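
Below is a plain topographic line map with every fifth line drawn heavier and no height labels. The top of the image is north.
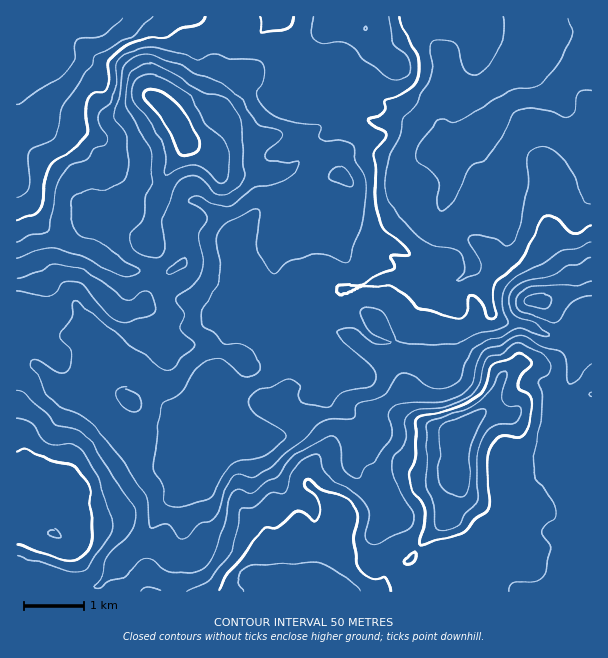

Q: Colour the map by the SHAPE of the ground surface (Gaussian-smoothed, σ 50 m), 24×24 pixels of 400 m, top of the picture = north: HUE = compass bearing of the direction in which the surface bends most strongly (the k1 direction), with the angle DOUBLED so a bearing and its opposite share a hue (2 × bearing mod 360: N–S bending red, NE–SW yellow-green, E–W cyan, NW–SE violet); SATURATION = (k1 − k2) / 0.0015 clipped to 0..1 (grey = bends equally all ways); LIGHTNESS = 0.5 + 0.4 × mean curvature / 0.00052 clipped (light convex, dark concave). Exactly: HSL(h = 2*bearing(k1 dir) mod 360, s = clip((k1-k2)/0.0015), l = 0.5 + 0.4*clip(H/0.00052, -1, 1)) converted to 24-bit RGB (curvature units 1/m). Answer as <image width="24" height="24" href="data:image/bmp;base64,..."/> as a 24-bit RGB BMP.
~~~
<image width="24" height="24" href="data:image/bmp;base64,Qk32BgAAAAAAADYAAAAoAAAAGAAAABgAAAABABgAAAAAAMAGAAATCwAAEwsAAAAAAAAAAAAAa1k/Wz4gbH4YE5A9Tlejus6iVHu0R0i1jkjG8sHNd2jaZGW2ZrG3oti2gDags2BvVoRRYXyrjmOuvbd8e0GKiaxZYYWFf39/fT9vfqK93u7dPIZLCCsZxMJ1WkhaQ1VdRGxJyMxUg3ZIhqdKsJdTplk4LYminnW45pmyJTYUUmsqjYBVejpfqciQWFp/g3t2h6PTmbnG08axhFzAlYnLFoJ2fXO2YGSYUDmOpbNyqHZ0oYJ0c1h10L6OHnBKQ3dtfCt//s3gXNt8J1BIeM2qnWxNX5R9ZXGOeXiFiJmHxb+QUnCWm6a3QlijK1pETJRYUh+do+vEy5mxuESSjlmPyunXrXrZLxI4RikkzuVq4oB0Ns7aRUN8hLirdIKfcWqDhnaWcpaZtc6rcXaoaIeCi1t3bEp7a3lmD25mqOxSyVGt2GCtneWzYqg8bhVDZyuEfqjP1aW+6vbVKjFvV2ySdpFhgWljan17eMCgYni40cWmdF9/iFR9hlhpZWl7f39/QXxccoQnGkk+nsTX+NPYTzxuP2KDZ33OkjaTqKJt+/jQGx86hVxQSJCIlnt7XHWEws6UOmdpxcCTkFGGZzA+pJRWYGV7f39/f39/f359T1ovEzkK2tcs2ZrOXDiELkUnkk2QvNfj+tbRaypyYIIyGa1qfH6gZFWUsrlzWnqXg15GXhs5xnhyf8y0Rmpsf39/f39/ilGVlMXNb7+3NYpLlStBd2zLc5LOcf/WHu/y7IX1/8zvnLXsfnbiMFlmkThSwLqDTBsqdYFBToaurdO0jCZqucZ3RXV0f35+Sok3k69SoHeKbaKXMJRzbT8xm3lMkcFfLkAeEiIR/2sf6vMqgCUTKJ+hcZPXfj4td7NmgaGlUnh2a0EtlGFNzrqaPWxkOXWMvNzOO3mfpKhxf0dAUykxRq1JYMiCllNDlVSdJEKKqfTc/s3s0dX6sqPpFEhte5nEWLljfF5NZC5SoJJJbKt5dbyCjKbcQki+pKxvZz9aqDl+hmbCjrrSZK+gbJtTZaGhfJNtMWVvM9RJ1+lSixIHORYAaRsjh3dawId5ZDOEqySQwvb0jcK/d8W9gIc4OXNTlFhtk4JJO4leg7hEkkSTrZLGmLeiUm56da2HcSprWYEJbAsAxWEAju++TaOtiWbH2KB7JBdT0PvoRDak3ZWmcD8qp6FWQIB+YEyDxKecSEuCcb50IWggWIEopHhPlphQXUgwOcCcVQuVjev109T477X6mHTQjWy8p5LVut30fyQqNRALU2EQ35/Uo9TMXmGeSjhotKt8iXNickM2u7xkbbq2WoiSukl1d43hKNDHQ5MuG143k4ktlG1Gs25pSY1oj0QycCgXazE6c5LJ3e7nPIqfwKJWUDxZSEp7rJaft3+raXeom8SVWoJ0ap2qitXHXDp4sSZsk8y2KzZkrqJrVLpJP7VHZTd/tkF8kbKooZ3BV5ek05NPJ4Jd25i1gixMJ2tIco5sdlyXxJ2KpH18eb51T7GccT1XQT1omK58goRiPzNcsLaEs7x/K3xTMyI/saB8tL2fa5N+blF913ib26owJwwX7NCUOpGONVkhKWRDwo12jXNNxuarIzVGd1FvZ4l2Wop6moVzQkVjl6tvtat7S2h0NUFvZbqgyKytmmCLelR5S118/p2lGzdY2PXWNFTVxcn5mnHwLJOUy/HQzHqKPi5vV213jYF+UICEoWiVdWiReqF6rMmkiECTRomqQIdHeEM7q1dKiEpdXD1A1r19w+/xps67gDeOucgZEmEZNtq21oeTz0mVu2JaMF9gfYN0ZYlsV3J6dXePjrSSq4dxWE2XVmOHi2mNR0Bn3mq/pD+dinxgzPXPeLmRgjdebdvISJLKlVLk0GnWf1Qrj4E8zXVUPEx5WXVxm4BySHFYVoaPmb2MjV+FkWhsXXZ6YWyYfHOxHX2Q71jF1/TrvuLSfEi6rtzkpDBzd1RCbHBJbG05gZJOsWGky0xDaadCRnV6kllqlJhoOHgpWnQYdi1qo5qFZIBoRG5VUYRzVxRpke+75PDbu4WzijuLjykd5ky1br20YzxstIuEjVKKYTJE3sGWy/HqLz6MmkmbjrVwf26pyqvLIXVdUK9qi3OLZJ6lPZ+gHMjXktrC4cahfyxBczQzcrxIa3glyzppZ0yasJZfc0dcW8GimPS0zF+RSh1SXaibwpmbWZWgonOdzaSIEzBLaa5zfE+Hd41aW2pEJD4Wj4Aehl4+jGJRt1pjcZ2kWIlyTT5o0rCoXVu90Ny5c8Rsbihzena2aY2mraOPYY2YW1iE3dm6Cxl2"/>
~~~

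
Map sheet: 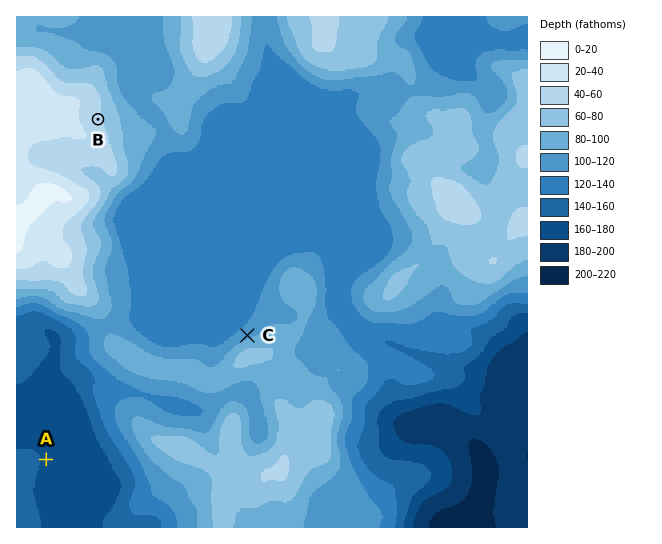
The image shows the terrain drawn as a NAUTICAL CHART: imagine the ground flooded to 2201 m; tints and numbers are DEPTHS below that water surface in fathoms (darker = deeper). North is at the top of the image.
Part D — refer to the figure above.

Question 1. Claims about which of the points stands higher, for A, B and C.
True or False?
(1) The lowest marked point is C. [False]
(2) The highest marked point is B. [True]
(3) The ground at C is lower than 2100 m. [True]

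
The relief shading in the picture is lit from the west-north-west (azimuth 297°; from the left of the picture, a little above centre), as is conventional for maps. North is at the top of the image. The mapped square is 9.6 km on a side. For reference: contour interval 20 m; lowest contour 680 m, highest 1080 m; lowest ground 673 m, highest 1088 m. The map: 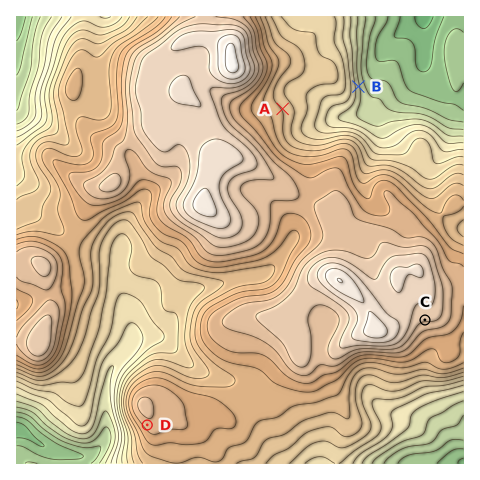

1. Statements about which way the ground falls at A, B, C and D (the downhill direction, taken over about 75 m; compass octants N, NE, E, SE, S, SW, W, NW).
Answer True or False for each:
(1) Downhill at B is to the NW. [False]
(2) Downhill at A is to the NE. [True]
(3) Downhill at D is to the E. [False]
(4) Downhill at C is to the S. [True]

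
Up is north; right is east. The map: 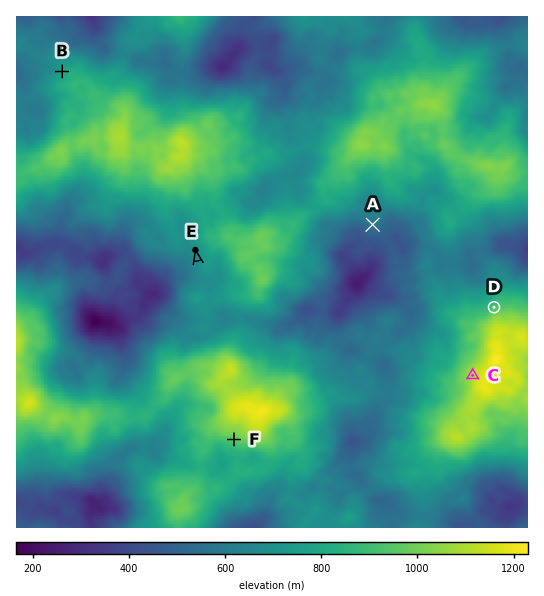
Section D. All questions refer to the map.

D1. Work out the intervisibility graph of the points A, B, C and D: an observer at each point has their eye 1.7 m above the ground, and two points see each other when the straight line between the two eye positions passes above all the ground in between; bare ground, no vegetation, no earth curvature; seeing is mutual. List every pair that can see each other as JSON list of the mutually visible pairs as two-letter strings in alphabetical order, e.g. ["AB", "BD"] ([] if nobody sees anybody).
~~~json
["AC", "AD"]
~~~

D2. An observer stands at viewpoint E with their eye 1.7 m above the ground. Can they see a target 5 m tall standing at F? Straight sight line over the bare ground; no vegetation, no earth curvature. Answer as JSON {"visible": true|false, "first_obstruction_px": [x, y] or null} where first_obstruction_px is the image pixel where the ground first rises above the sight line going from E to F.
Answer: {"visible": false, "first_obstruction_px": [215, 347]}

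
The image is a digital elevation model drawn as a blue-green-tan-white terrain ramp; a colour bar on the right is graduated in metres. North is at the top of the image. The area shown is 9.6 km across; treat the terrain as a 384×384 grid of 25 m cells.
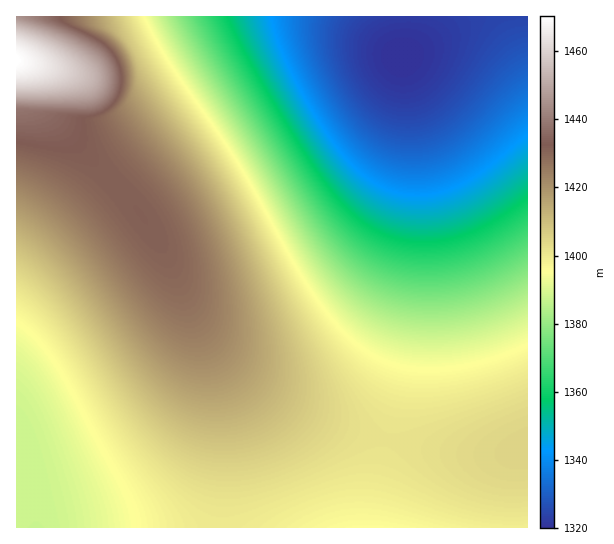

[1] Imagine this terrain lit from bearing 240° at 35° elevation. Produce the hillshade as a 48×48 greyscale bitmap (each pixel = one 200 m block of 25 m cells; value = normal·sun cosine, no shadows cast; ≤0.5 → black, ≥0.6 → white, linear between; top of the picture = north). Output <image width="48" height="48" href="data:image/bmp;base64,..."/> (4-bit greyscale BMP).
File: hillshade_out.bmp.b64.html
<image width="48" height="48" href="data:image/bmp;base64,Qk32BAAAAAAAAHYAAAAoAAAAMAAAADAAAAABAAQAAAAAAIAEAAATCwAAEwsAABAAAAAAAAAAAAAAABEREQAiIiIAMzMzAERERABVVVUAZmZmAHd3dwCIiIgAmZmZAKqqqgC7u7sAzMzMAN3d3QDu7u4A////ALu7u8zMzMzLu7u7u7u7u7u7vMzMzMzMu7u7vMzMzMzMu7u7u7u7u7u7vMzMzMzMu7u7vMzMzMzMy7u7u7u7u7u7vMzMzMy7u7u7vMzMzMzMzLu7u7u7u7u7u7zMzLu7u7u7zMzMzMzMzMu7u7u7u7u7u7u7u7u7u7u7zMzMzMzMzMu7u7u7u7u7u7u7u7u7u7u8zMzMzMzMzMy7u7u7u7u7u7u7u7u7u7u8zMzMzMzMzMy7u7u7u7u7u7u7u7u7u7vMzMzMzMzMzMy7u7u7u7u7u7u7u7u7u7vMzMzMzMzMzMu7u7u7u7u7u7u7u7u7u7vMzMzd3czMzMu7u7u7u7u7u7u7u7u7u7zMzM3d3dzMzMu7u7u6qqq7u7u7u7u7u8zMzN3d3dzMzLu7u7qqqqqqq7u7u7u7u8zMzd3d3dzMzLu7u6qqqqqqqqu7u7u7u8zM3d3d3dzMzLu7qqqqqqqqqqqru7u7u8zM3d3d3dzMy7u6qqqqqqqqqqqqq7u7u8zN3d3d3dzMy7u6qqqqmaqqqqqqqru7u8zN3d3d3dzMu7uqqqmZmZmqqqqqqru7u8zd3d3d3dzMu7qqqZmZmZmZqqqqqru7u8zd3d3d3czMu6qqmZmZmZmZmqqqqqu7u8zd3d3d3czLu6qpmZmZmZmZmqqqqqu7u83d3d3d3MzLuqqZmZmYiZmZmaqqqqu7u83d3d3d3My7uqqZmYiIiImZmaqqqru7u93d3d3dzMy7qqmZmIiIiImZmaqqqru7u93d3d3dzMu7qpmZiIiIiIiZmaqqqru7u93d3d3czMu6qpmYiIiIiIiZmaqqqru7u93d3d3MzLu6qZmIiIiIiIiZmaqqqru7u93d3dzMzLuqqZmIiIiIiIiZmaqqq7u7u93d3czMy7uqmZiIiHd3iIiZmaqqq7u7u93dzMzMu7qqmYiId3d3iIiZmaqqu7u7u8zMzMzLu6qpmYiHd3d3eIiZmaqqu7u7u8zMzMy7u6qZmIiHd3d3eIiZmqqqu7u7u8zMzMu7uqqZiIh3d3d3eIiZmqqru7u7u8zMzLu7qqmZiId3d3d3iIiZmqqru7u7u8zMy7u6qpmYiId3d3d3iIiZqqq7u7u7u8zMu7uqqpmYiHd3d3d3iImZqqq7u7u7u8y7u7qqqZmIiHd3d3d4iImZqqu7u7u7u8u7u7qqmZiIh3d3d3d4iImaqqu7u7u7u8zMzMuqmZiIh3d3d3eIiJmaqru7u7u7u93d3dupiYiId3d3d3iIiJmaqru7u7u7u+7t3cuXeIiId3d3d4iIiZmqq7u7u7u7u93My7qGV4iHd3d3eIiImZmqq7u7u7u7u8u7qph1RoiHd3d3iIiJmZqqu7u7u7u7u6qpmYdUNoh3d3eIiIiZmaqqu7u7u7u7u5mIh3ZDNoh3d3iIiImZmqqru7u7u7u7u4h3ZlUzV4d3eIiIiJmZqqq7u7u7u7u7u3ZmVVVWeId4iIiIiZmaqqq7u7u7u7u7u2ZmZmZ4iHeIiIiImZmqqqu7u7u7u7u7uw=="/>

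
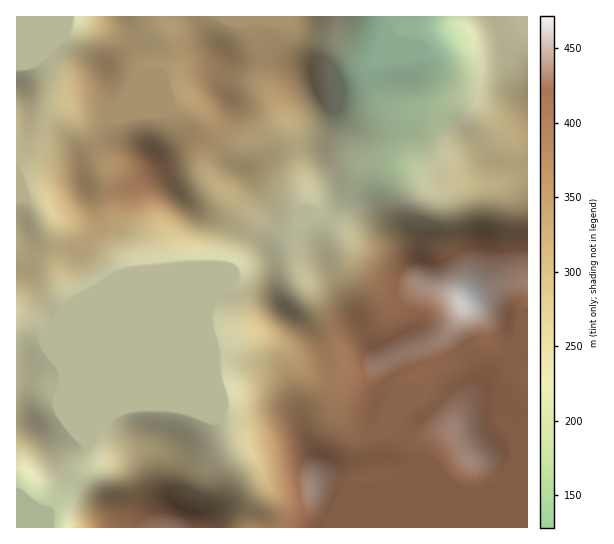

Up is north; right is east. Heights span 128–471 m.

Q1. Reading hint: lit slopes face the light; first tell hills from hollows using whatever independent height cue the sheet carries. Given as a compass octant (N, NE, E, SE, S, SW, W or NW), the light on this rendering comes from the SW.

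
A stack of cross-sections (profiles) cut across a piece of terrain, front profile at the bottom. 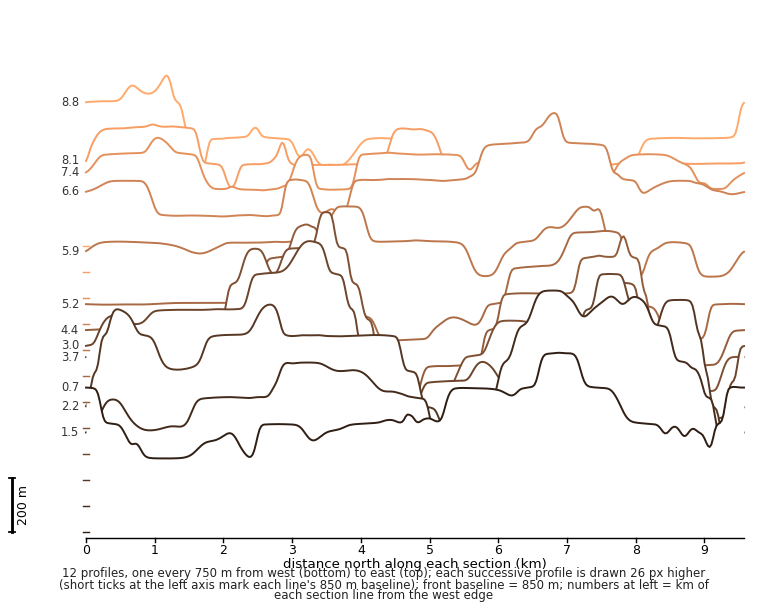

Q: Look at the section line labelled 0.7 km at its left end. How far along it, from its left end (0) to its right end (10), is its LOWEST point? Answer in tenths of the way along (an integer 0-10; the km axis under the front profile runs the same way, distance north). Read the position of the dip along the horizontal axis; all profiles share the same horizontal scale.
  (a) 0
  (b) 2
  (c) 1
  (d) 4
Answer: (c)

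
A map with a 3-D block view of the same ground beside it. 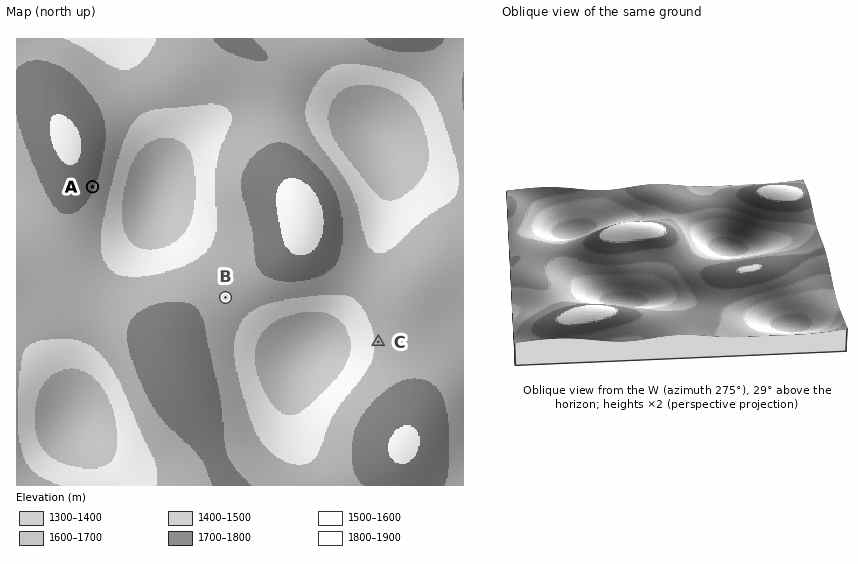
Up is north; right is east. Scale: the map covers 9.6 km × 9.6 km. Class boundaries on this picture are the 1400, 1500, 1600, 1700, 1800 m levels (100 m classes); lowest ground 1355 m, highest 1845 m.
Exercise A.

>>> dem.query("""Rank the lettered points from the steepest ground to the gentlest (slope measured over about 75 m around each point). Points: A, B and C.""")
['A', 'C', 'B']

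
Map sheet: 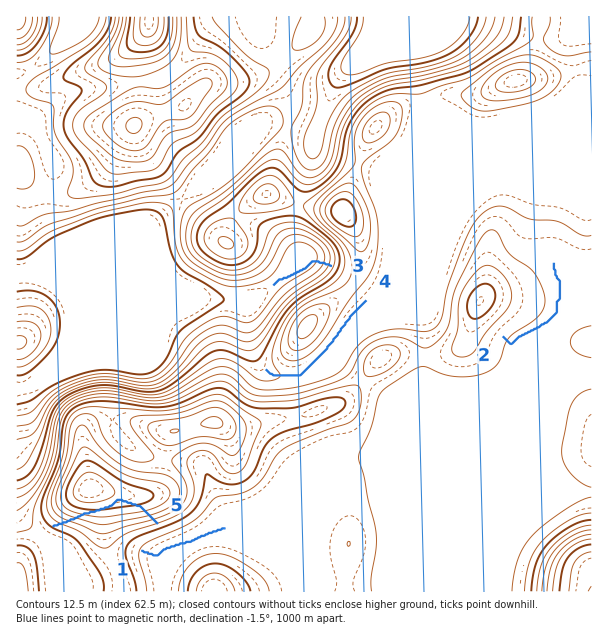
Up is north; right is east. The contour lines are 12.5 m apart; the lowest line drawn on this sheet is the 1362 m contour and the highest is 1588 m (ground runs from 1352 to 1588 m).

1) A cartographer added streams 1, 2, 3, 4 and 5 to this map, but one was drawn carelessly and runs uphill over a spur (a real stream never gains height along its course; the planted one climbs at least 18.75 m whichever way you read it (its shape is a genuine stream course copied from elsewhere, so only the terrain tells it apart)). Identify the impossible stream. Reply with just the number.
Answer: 5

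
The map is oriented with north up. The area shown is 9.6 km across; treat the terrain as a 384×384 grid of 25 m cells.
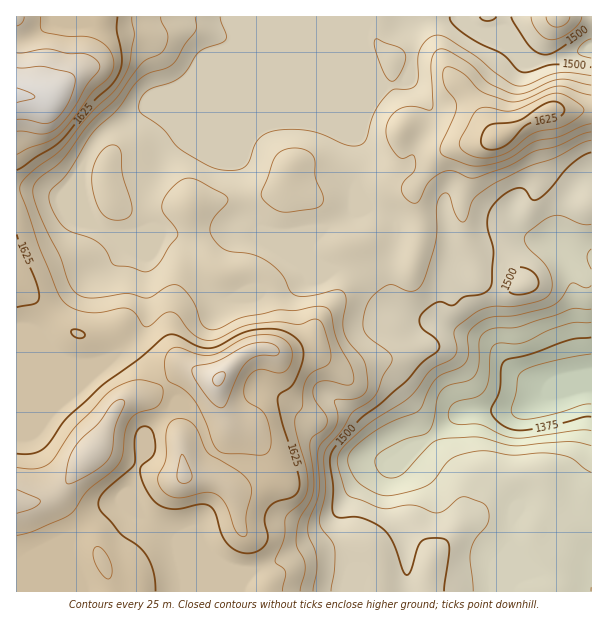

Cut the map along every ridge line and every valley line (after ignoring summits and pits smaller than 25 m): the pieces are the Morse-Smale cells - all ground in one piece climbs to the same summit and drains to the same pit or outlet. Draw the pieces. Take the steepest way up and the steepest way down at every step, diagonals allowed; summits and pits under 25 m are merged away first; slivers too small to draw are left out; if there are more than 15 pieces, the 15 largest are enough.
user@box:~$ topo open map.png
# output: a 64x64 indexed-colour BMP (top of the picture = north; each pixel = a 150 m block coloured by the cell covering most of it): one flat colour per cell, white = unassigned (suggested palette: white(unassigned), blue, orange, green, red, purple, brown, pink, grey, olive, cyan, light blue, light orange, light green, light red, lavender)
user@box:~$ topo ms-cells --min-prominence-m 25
<image width="64" height="64" href="data:image/bmp;base64,Qk12CAAAAAAAAHYAAAAoAAAAQAAAAEAAAAABAAQAAAAAAAAIAAATCwAAEwsAABAAAAAAAAAA////ALR3HwAOf/8ALKAsACgn1gC9Z5QAS1aMAMJ34wB/f38AIr28AM++FwDox64AeLv/AIrfmACWmP8A1bDFAJmZmZmZmZmZmZmZmZIiIiIiIiIiIiIiIiIiIiIiIiIimZmZmZmZmZmZmZmZkiIiIiIiIiIiIiIiIiIiIiIiIiKZmZmZmZmZmZmZmZmIgiIiIiIiIiIiIiIiIiIiIiIiInmZmZmZmZmZmZmZiIiIgiIiIiIiIiIiIiIiIiIiIiIid3eZmZmZmZmZmZiIiIiIgiIiIiIiIiIiIiIiIiIiIiJ3d3mZmZmZmZmYiIiIiIiIgiIiIiIiIiIiIiIiIiIiInd3d5mZmZmZmIiIiIiIiIiIgiIiIiIiIiIiIiIiIiIid3d3d5mZmZiIiIiIiIiIiIiCIiIiIiIiIiIiIiIiIiJ3d3d3eZmZiIiIiIiIiIgREREiIiIiIiIiIiIiIiIiInd3d3d3mZiIiIiIiIiIgRERESIiIiIiIiIiIiIiIiIid3d3d3d3eIiIiIiIiIiBEREREiIiIiIiIiIiIiIiIiJ3d3d3d3d4iIiIiIiIiBERERERIiIiIiIiIiIiIiIiInd3d3d3d3iIiIiIiIiBERERERESIiIiIiIiIiIiIiIid3d3d3d3eIiIiIiIiBEREREREREiIiIiIiIiIiIiIiJ3d3d3d3d3iIiIiIiBERERERERERESIiIiIiIiIiIiInd3d3d3d3eIiIiIEREREREREREREREiIiIiIiIiIiIid3d3d3d3d4iIiIERERERERERERERERIiIiIiIiIiIiJ3d3d3d3d3iIiIgRERERERERERERERERIiIiIiIiIiInd3d3d3d3d4iIiBERERERERERERERERESIiIiIiIiIid3d3d3d3d3eIiBEREREREREREREREREREiIiIiIiIiJ3d3d3d3d3d3iBEREREREREREREREREREREREREiIiInd3d3d3d3d3dxERERERERERERERERERERERERERIiIid3d3d3d3d3dxERERERERERERERERERERERERERESIiJ3d3d3d3d3dxEREREREREREREREREREREREREREiIiInd3d3d3d3dxERERERERERERERERERERERERERIiIiIid3d3ERd3d3EREREREREREREREREREREREREREiIiIiIRERERERd3EREREREREREREREREREREREREREiIiIiIhEREREREXERERERERERERERERERERERERERFSIiIiIiERERERERERERERERERERERERERERERERERVVIiIiIiIRERERERERERERERERERERERERERERERFVVVUiIiIiIhEREREREREREREREREREREREREREREVVVVVUiIiIiIiERERERERERERERERERERERERERERFVVVVVVSIiIiIiIRERERERERERERERERERERERERERRVVVVVVVIiIiIiIhEREREREREREREUREQRERERERERRFVVVVVVVSIiIiIiERERERERERERERRERERBERERERREVVVVVVVVIiIiIiIRERERERERERERRERERERBERERRERVVVVVVVUiIiIiIhERERERERERERFERERERERERERERFVVVVVVVSIiIiIiEREREREREREREUREREREREREREREVVVVVVVVUiIiIiIRERERERERERERRERERERERERERERVVVVVVVVVIiIiIhEREREREREREURERERERERERDM0RFVVVVVVVVVVVSIiERERERRERERERERERERERERDMzNEVVVVVVVVVVVVIiIRERERREREREREREREREREREMzM0RVVVVVVVVVVVVSIhERERFERDMzREREREREREREMzMzVVVVVVVVVVVVVVIiERERFERDMzMzMzM0REREREMzMzZlVVVVVVVVVVVVUiIRFEQURDMzMzMzMzMzMzREMzMzZmZVVVVVVVVVVVVVIkRERBREMzMzMzMzMzMzM0MzMzNmZmZlVVVVVVVVVVVSREREREQzMzMzMzMzMzMzMzMzM2ZmZmZVVVVVVVVVVVVERERERDMzMzMzMzMzMzMzMzMzZmZmZlVVVVVVVVVVVURERERDMzMzMzMzMzMzMzMzMzNmZmZmZVVVVVVVVVVVREREQzMzMzMzMzMzMzMzMzMzM2ZmZmZmZVVVVVVVVVVEREQzMzMzMzMzMzMzMzMzMzMzZmZmZmZmZmVVVVVVVUREQzMzMzMzMzMzMzMzMzMzMzNmZmZmZmZmZmVVVVVVREQzMzMzMzMzMzMzMzMzMzMzMzZmZmZmZmZmZmVVVVVERDMzMzMzMzMzMzMzMzMzMzMzNmZmZmZmZmZmZmVVVURDMzMzMzMzMzMzMzMzMzMzMzM2ZmZmZmZmZmZmZmZmREQzMzMzMzMzMzMzMzMzMzMzMzZmZmZmZmZmZmZmZmZEREMzMzMzMzMzMzMzMzMzMzMzNmM2ZmZmZmZmZmZmZkRERDMzMzMzMzMzMzMzMzMzMzM2MzNmZmZmZmZmZmZmREREQzMzMzMzMzMzMzMzMzMzMzMzM2ZmZmZmZmZmZmZEREREMzMzMzMzMzMzMzMzMzMzMzMzZmZmZmZmaqqmZkREREQzMzMzMzMzMzMzMzMzMzMzMzNmZmZmZmaqqqqqRERERDMzMzMzMzMzMzMzMzMzMzMzM2ZmZmZqqqqqqqpEREREQzMzMzMzMzMzMzMzMzMzMzMzZmZmaqqqqqqqqkRERERDMzMzMzMzMzMzMzMzMzMzMzM2Zmaqqqqqqqqq"/>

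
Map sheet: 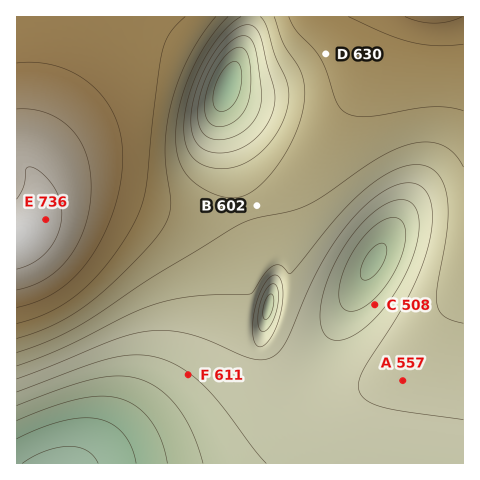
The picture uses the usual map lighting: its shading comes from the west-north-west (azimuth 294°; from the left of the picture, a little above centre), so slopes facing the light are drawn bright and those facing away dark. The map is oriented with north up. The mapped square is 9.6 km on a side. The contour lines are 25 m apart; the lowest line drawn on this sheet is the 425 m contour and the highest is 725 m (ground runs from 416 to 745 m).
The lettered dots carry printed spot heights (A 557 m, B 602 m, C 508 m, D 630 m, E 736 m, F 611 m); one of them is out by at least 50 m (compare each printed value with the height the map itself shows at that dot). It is F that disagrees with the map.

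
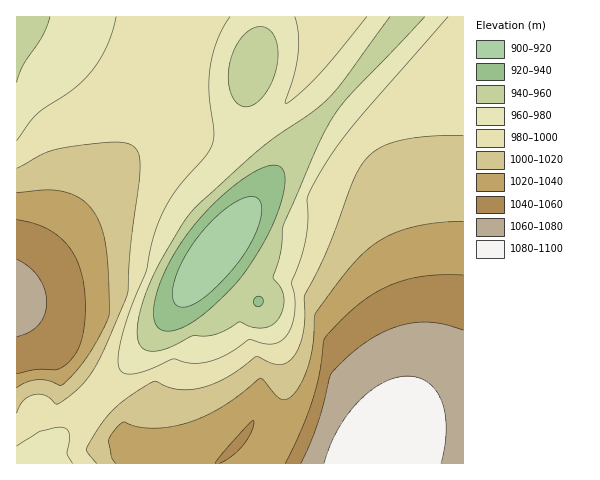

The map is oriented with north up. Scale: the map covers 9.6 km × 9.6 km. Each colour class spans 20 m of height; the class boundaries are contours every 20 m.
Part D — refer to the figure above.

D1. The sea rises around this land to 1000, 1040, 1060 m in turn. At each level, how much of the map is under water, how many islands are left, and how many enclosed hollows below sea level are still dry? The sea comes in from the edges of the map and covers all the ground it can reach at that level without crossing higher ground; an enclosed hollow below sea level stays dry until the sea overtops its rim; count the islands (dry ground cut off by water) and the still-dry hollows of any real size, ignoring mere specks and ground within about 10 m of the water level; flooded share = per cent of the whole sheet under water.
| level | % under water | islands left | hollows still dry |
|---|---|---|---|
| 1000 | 55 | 0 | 0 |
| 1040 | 82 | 0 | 0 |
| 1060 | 90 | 0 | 0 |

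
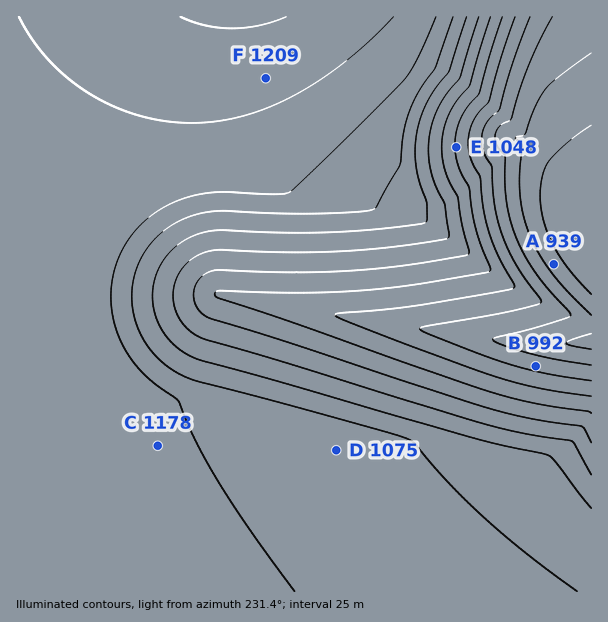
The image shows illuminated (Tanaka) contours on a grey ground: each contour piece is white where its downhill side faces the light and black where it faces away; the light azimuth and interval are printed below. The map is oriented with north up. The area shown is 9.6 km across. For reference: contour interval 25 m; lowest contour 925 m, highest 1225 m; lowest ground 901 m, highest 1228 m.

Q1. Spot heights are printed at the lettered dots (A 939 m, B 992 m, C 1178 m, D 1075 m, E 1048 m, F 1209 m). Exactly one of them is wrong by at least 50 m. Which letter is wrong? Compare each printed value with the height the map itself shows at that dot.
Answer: D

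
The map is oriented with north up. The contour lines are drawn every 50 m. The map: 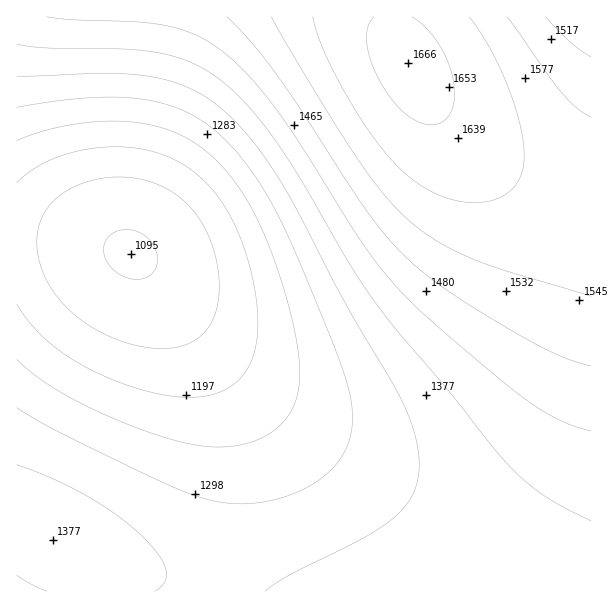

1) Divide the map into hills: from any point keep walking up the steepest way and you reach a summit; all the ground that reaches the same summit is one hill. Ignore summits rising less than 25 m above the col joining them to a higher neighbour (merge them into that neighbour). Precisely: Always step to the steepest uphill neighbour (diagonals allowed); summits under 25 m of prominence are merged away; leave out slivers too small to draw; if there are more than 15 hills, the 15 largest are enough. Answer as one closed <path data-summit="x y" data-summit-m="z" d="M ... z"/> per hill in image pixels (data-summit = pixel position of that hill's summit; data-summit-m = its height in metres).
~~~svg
<path data-summit="408 63" data-summit-m="1666" d="M591 16l-575 1 0 222 67 3 28 5 20 6 11 11 22 30 32 51 14 27 12 32 6 25 2 29-2 60-15 74 379-1z"/><path data-summit="53 540" data-summit-m="1377" d="M45 240l-29 0 0 351 196 1 16-74 2-60-4-36-16-50-14-27-26-42-22-31-17-19-27-7z"/>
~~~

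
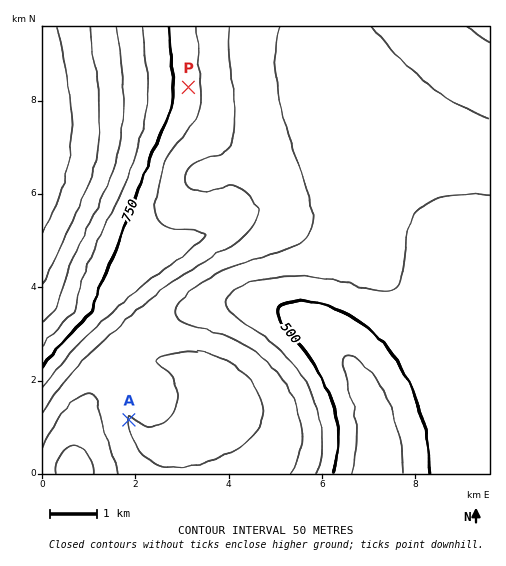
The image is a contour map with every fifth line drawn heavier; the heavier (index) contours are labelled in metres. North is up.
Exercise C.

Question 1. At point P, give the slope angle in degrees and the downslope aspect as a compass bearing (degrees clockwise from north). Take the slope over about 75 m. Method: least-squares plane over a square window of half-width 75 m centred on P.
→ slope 5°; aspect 89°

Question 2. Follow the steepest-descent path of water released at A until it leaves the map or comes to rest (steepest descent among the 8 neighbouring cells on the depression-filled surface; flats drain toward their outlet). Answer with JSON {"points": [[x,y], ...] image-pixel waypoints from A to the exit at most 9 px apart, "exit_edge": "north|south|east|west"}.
{"points": [[129, 420], [120, 420], [110, 420], [101, 420], [92, 422], [82, 431], [78, 441], [78, 450], [78, 459], [76, 469], [74, 473]], "exit_edge": "south"}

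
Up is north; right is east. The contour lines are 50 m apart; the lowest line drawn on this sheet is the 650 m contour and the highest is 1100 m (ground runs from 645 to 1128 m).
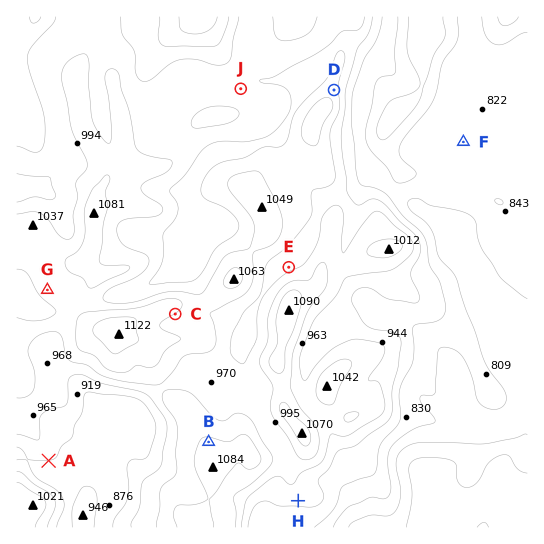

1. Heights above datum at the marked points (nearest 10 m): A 900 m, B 1060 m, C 1050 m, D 970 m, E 950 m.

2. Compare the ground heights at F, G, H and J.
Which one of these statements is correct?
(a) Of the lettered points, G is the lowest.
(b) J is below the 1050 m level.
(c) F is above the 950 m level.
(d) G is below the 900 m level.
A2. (b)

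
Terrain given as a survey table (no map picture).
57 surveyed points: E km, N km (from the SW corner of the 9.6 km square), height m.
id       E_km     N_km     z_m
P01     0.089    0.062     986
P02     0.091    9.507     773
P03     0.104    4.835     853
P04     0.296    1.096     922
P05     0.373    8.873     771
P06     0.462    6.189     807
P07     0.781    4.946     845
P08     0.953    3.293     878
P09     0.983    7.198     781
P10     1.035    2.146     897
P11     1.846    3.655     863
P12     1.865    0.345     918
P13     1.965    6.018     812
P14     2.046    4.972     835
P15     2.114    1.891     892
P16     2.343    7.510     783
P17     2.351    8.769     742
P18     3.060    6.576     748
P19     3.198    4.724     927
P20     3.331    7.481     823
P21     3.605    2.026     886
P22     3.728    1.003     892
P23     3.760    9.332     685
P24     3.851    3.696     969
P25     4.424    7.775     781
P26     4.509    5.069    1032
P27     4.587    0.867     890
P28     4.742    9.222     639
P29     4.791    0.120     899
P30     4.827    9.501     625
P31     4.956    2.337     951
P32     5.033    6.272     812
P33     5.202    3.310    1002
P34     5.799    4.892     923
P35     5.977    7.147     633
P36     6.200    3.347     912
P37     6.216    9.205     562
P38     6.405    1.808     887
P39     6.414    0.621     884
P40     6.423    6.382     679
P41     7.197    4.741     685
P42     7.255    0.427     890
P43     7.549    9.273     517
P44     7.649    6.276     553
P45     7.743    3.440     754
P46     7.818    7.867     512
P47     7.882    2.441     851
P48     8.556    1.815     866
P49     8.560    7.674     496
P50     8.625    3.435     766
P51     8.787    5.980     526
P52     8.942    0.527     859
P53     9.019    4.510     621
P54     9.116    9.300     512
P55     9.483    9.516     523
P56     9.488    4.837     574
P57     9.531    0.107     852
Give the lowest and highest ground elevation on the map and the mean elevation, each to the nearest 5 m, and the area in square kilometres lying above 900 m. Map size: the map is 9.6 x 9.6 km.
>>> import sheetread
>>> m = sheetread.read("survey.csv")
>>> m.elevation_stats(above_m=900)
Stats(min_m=490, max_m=1040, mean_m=785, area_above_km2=18.5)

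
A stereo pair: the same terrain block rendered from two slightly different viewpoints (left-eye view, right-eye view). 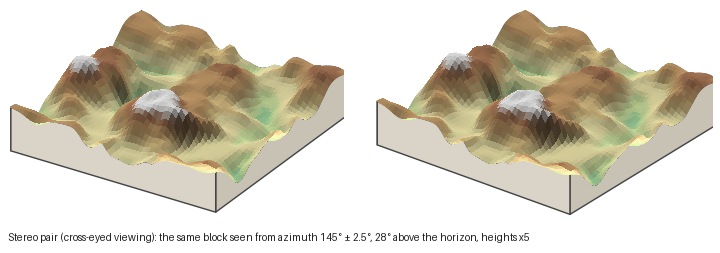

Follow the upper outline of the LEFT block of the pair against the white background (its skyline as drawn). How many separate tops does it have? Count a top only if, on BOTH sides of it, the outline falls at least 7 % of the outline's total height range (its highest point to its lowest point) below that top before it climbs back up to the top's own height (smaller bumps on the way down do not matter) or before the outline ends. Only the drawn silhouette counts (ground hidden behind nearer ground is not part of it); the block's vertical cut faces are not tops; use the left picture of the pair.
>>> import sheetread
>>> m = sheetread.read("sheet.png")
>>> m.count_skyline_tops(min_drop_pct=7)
2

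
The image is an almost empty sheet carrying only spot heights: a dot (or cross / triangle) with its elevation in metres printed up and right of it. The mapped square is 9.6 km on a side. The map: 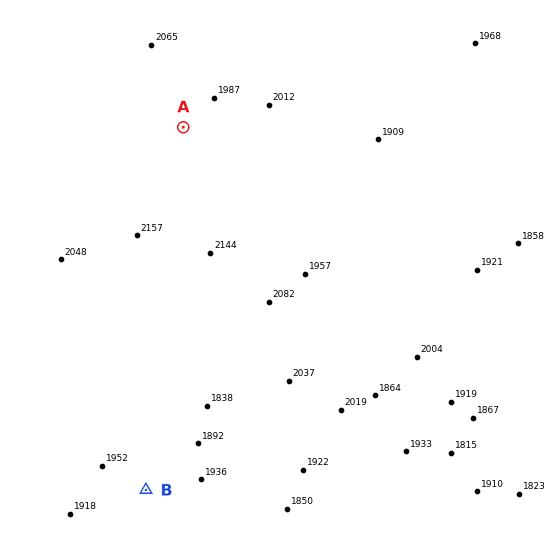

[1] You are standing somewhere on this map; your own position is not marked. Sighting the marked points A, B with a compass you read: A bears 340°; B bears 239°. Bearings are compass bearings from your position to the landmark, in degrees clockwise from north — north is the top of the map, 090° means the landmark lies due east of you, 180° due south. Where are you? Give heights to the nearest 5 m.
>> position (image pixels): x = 285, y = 407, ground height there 1980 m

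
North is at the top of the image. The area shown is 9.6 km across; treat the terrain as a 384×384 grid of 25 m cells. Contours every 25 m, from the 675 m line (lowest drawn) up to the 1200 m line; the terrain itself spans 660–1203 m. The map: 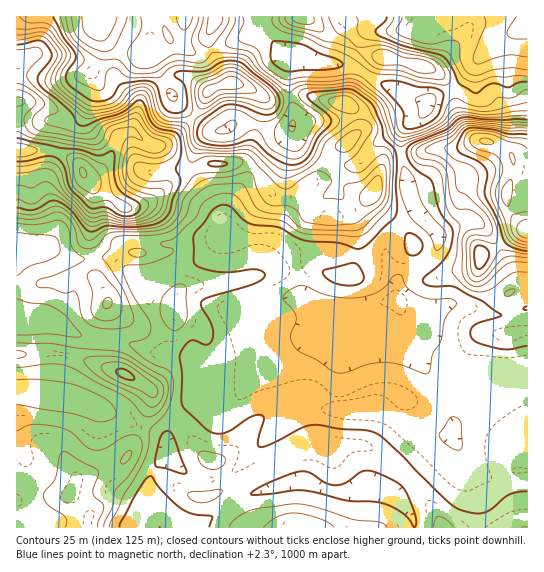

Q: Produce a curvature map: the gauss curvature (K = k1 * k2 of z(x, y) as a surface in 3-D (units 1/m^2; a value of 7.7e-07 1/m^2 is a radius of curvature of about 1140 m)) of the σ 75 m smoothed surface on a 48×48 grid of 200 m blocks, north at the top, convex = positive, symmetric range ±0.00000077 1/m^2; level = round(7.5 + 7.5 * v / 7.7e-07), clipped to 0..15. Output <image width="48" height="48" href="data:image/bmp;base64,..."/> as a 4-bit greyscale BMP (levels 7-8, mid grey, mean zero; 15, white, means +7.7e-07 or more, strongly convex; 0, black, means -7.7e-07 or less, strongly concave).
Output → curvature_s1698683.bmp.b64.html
<image width="48" height="48" href="data:image/bmp;base64,Qk32BAAAAAAAAHYAAAAoAAAAMAAAADAAAAABAAQAAAAAAIAEAAATCwAAEwsAABAAAAAAAAAAAAAAABEREQAiIiIAMzMzAERERABVVVUAZmZmAHd3dwCIiIgAmZmZAKqqqgC7u7sAzMzMAN3d3QDu7u4A////AIeIh3SKiHh4iHeIh3iIiHd4h3iIh3d4iHd3d4iHd3d3d3d4h3iIh3iHd3h3iIiHd4d4h3iHiIh3iId3d4d3d4iHd4d3iIiHd3d4iHd2eId3iIh4iId3d3iIiId3iIeHeHeIeId3d3d3iHd3eIiId3eIh3d4iId3d3iIeId4h3eIeId3eIiIiIiId3d3iId3iHiHd3d3mHiHiIh3eId3eId3eId3iIiId3eHh4iImXiHd4d3iIeIiHeIh3eIiIeIh3iIh4iHh3iHd4h3iIiIiHeId4iIiHeId3iId3iIdWh3eIiHeId3eIh3d3iHiHeId3d3d3iId2dnd3d4iHd3eIh3d3h3iHd3iHiId4iIh3hnh4d3iHd4eHd4iIiHeHd3eHiHiIiIh61niIiId3d4h3d3eIh3eId4d3iIiHd4hopnh3eId3iIh3eIiIh3iIiIh3eIiHeM2HZXh3d4h4d4eIiIiId3h3iHd4d3d3d5iIh3h3d3iId3eIh3d4h3d3iHeJd3d3d2Z4h3h3d3d3d3eIh3d4h3d3d3eId4eHd3d3d3h3d3d3d3eIh3d3h4d4iIh4h3h3d3d3d4d4d3d3d3eHh3iHd3d4iIh4iIh3iHd3eId3eId4iIiIh4h3d3d4d3d4eId3mod3eYiIiId3iHeIh3eId4iIh3eHeHd4iqeIeYiIiHd3eHd3d3eId3iHZ4iHiHiId4iIeHd3d4h3iIeIiIeHiIh2VXh3iHd4mHiIh3d3d4iId3iIiId3eIZJt4iHeId3d3eHd3eIiHiId4h4d3d3d3dZ+ImHeIhlV3eoeIeIiHeHiHeId4d4h3d5+DdoiId4Z4h3h3iIiHd4h3eIdnh4mIh54QKod4lzS7hmZXiIh3eIdneIdnh3h5pVdzz4Z4uSVmlmZnd4h3eIeZeXmHh2h3hFvHfXh5yZku/Hl2d4iHeHZ3eXdnZXh3h4qWNnuGd5onyHp5iIiHiYaHd4eLdHd3iGZqaHhjSolUd3ZniIh3iXaIeHeOx6eHiGZ8iHd2bLiGqpd2Z4d3eHZ5h3Z6mdh5eIh3eHeai9d3y4ZXRZmFV3Z3d3iYl4Z6ZpiGZ4hkG8VWunZUF8qpd3inRmd3pAqHd4d2h9lTOHZUV7+1BIh3eIm5eJl1cQ/IVHp0l2eHeIh4VknZn9ukN4mXiZqFFieIE//1WSmoaHWsmkdyHLiWRXmIhmese/ypefqWaDiYdhR3eXzEA4m4VFiZpjNYd4m8YDmHd6lmd5qrZnzcFIu4fKR3euqKZXeqMHyXdst3iJq6bpi6f6R1f3BJWf6HaIa6JoiHh1VWuoiEGTB3Lnb4eWR4eHZXiYaGBGaYeEZGu5iHWGGXFnv5iZp3iXMjeHmblpl3d4eJdVV4i6h4jHaFe5iIiJd51S37eKl3eIjNgkZ0aZhHmBRlR4iIeIZI+EiENoiHeHnpiJmWeIh3WEeId3eId3dVaJinZ3iHeId1i5iIiHiHaZd4h1aGZneFSqiHd3d3iGkyeIeIeHh5p+tlU0z9h3h5p3d3h4h3iA=="/>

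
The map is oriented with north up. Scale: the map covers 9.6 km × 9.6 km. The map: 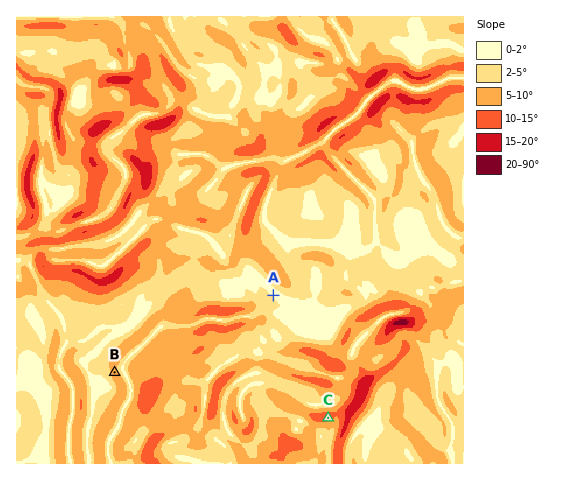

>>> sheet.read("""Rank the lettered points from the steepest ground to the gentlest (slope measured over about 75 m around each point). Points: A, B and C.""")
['C', 'B', 'A']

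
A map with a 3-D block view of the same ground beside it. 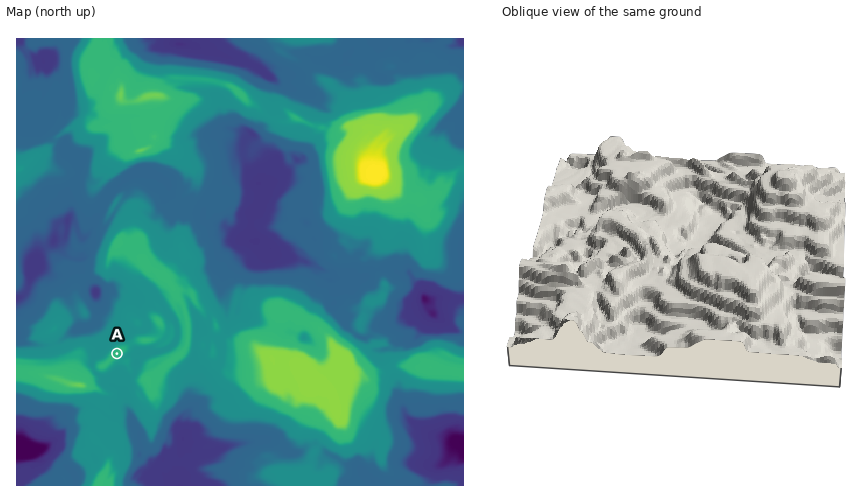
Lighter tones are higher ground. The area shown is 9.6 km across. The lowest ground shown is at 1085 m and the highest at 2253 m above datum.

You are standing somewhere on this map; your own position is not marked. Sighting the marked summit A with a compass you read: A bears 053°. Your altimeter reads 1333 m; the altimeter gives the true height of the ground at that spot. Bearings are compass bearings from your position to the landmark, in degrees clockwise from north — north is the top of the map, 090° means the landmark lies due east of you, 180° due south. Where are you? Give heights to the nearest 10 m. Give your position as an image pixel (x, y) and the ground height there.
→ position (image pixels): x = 31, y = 419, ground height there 1330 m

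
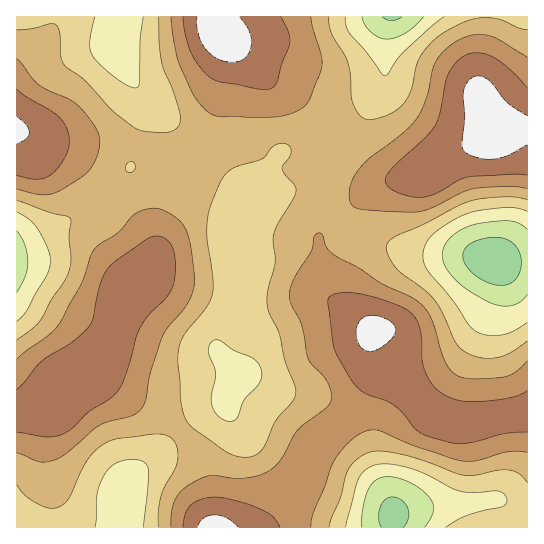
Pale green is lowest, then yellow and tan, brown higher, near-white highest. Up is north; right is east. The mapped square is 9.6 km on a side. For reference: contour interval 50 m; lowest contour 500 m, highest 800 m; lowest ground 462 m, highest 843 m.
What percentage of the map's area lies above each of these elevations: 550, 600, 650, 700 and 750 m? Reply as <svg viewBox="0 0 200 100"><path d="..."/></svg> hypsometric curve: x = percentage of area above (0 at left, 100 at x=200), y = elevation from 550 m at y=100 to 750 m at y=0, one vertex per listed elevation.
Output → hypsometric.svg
<svg viewBox="0 0 200 100"><path d="M192 100l-16-25-40-25-56-25-41-25"/></svg>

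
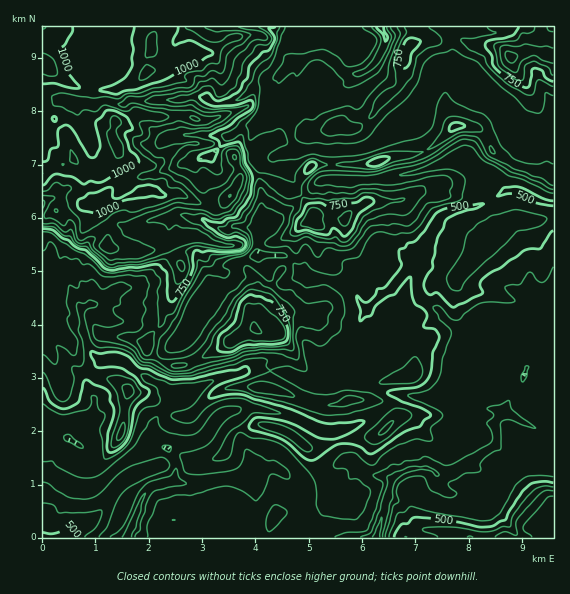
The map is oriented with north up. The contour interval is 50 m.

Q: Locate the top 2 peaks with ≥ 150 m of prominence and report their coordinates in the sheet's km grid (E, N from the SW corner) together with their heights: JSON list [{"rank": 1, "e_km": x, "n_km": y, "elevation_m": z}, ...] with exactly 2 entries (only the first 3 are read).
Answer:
[{"rank": 1, "e_km": 8.79, "n_km": 9.01, "elevation_m": 916}, {"rank": 2, "e_km": 3.99, "n_km": 3.94, "elevation_m": 855}]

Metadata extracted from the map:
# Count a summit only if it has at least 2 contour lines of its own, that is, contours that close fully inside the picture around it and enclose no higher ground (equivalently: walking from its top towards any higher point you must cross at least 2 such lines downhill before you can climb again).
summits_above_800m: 2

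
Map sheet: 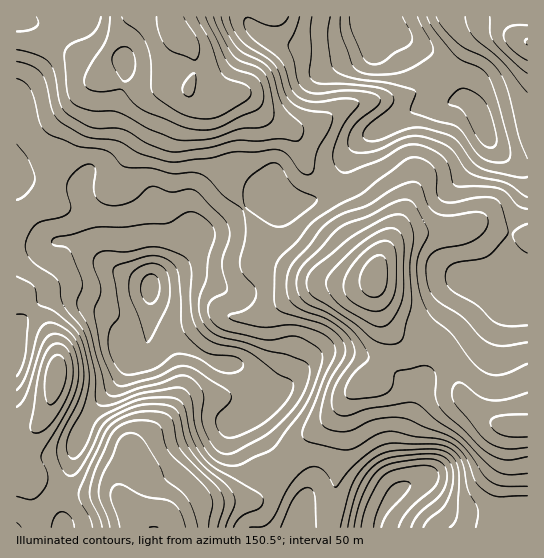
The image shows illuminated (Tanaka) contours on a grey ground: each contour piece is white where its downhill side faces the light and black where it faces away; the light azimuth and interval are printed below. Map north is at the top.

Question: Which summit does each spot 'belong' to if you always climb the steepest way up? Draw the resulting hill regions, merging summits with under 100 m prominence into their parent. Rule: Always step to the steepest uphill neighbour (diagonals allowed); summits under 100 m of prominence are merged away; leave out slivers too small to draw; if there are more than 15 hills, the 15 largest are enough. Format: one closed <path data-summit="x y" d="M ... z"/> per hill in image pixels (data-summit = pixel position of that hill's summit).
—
<path data-summit="150 287" d="M171 16l-155 1 0 510 159 1-4-13 20-10 8-2 44-2 16-4 28-30 16-25 22-18 32-36 15-9 11-21 4-15-8-38 6 17 13 14 11 5 21 4 17 13 8 13 8 26 14 14 21 13 29 3 1-190-22-4-25-9-28 8-42 1-12 4-11 10-11 21-4-11-18-24-12-32-16-18-19-14-9-28-9-12-23-12-22-22-14 0-16 8-8 0-12-6-6-6 6-18 0-16-6-12-12-11z"/><path data-summit="370 17" d="M511 16l-338 0-1 3 5 15 12 11 6 12 0 16-6 18 6 6 12 6 8 0 16-8 14 0 22 22 23 12 9 12 9 28 19 14 16 18 12 32 18 24 4 11 11-21 11-10 12-4 42-1 28-8 30 11 17 0 0-193-12-8z"/><path data-summit="395 494" d="M381 309l6 34-4 15-11 21-15 9-12 11-6 11-36 32-16 25-28 30-16 4-44 2-8 2-20 10 6 13 351-1 0-100-30-3-21-13-14-14-8-26-8-13-17-13-21-4-11-5-13-14z"/>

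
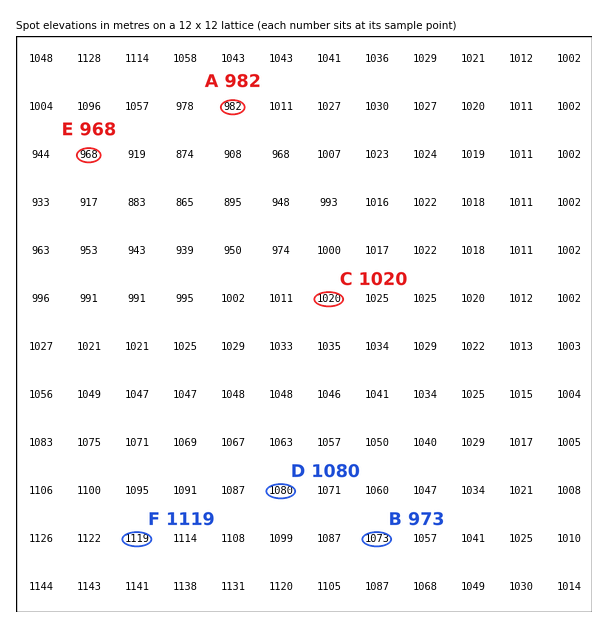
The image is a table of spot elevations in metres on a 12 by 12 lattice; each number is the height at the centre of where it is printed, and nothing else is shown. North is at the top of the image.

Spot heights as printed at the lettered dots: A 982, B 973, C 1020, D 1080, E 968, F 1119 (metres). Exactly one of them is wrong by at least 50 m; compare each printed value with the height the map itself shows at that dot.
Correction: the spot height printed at B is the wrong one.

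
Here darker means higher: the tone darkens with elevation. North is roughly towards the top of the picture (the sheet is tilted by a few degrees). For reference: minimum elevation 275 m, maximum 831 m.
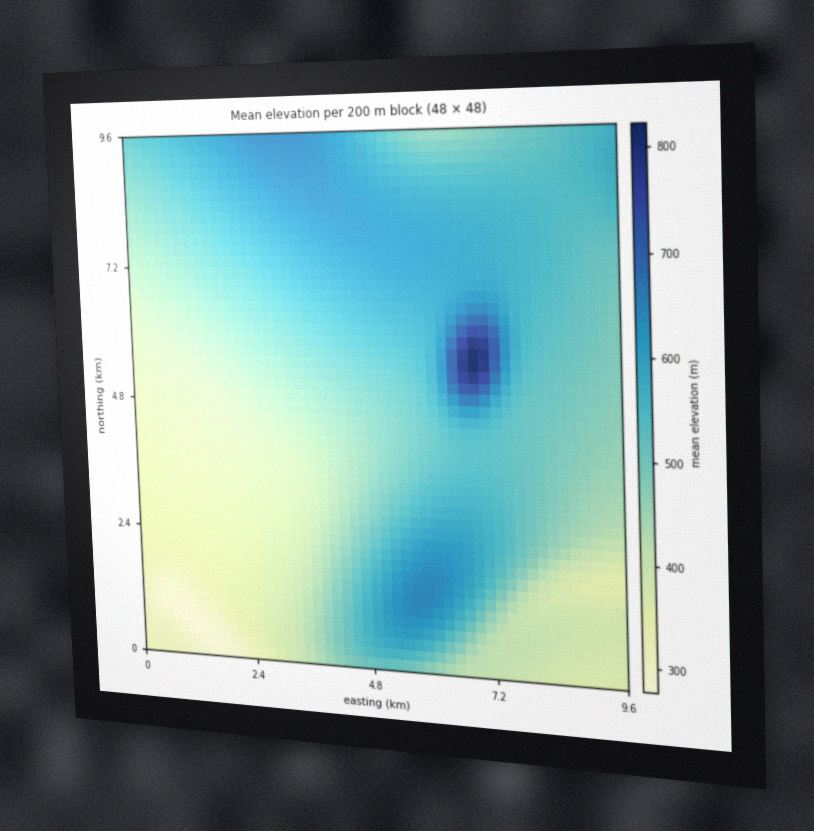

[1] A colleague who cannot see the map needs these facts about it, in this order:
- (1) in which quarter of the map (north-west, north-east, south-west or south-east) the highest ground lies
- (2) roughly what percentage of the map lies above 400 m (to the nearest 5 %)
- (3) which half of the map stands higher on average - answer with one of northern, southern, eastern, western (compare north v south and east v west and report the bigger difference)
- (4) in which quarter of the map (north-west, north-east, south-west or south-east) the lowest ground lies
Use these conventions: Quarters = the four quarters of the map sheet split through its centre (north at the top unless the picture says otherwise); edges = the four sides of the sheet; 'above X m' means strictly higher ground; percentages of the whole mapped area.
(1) The highest ground is in the north-east quarter.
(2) About 80 % of the map lies above 400 m.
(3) Taken as a whole, the northern half is higher than the southern.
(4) The lowest point lies in the south-west quarter of the map.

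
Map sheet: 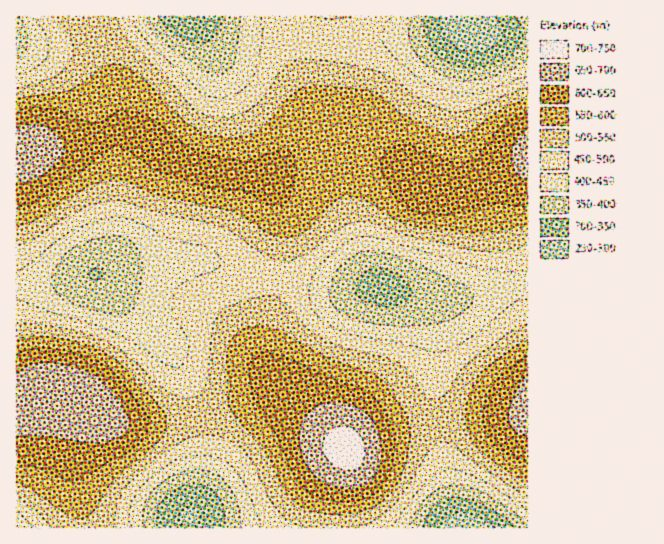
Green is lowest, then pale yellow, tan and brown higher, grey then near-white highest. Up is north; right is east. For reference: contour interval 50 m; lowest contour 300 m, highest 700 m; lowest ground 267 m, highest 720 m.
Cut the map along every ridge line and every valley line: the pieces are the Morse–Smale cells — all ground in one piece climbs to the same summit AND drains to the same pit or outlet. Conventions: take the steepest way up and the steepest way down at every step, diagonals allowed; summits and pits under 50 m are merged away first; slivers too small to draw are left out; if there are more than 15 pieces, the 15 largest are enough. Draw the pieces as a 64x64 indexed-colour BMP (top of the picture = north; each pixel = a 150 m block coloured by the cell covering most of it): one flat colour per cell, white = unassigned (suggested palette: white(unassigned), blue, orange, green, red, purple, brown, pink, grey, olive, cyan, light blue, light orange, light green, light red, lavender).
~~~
<image width="64" height="64" href="data:image/bmp;base64,Qk12CAAAAAAAAHYAAAAoAAAAQAAAAEAAAAABAAQAAAAAAAAIAAATCwAAEwsAABAAAAAAAAAA////ALR3HwAOf/8ALKAsACgn1gC9Z5QAS1aMAMJ34wB/f38AIr28AM++FwDox64AeLv/AIrfmACWmP8A1bDFAAAAAAAJmZmZmZmZd3d3d3d3d3d33d3d3d3d3d7u7u7uAAAAAJmZmZmZmZl3d3d3d3d3d3fd3d3d3d3d3u7u7u4AAAAAmZmZmZmZmXd3d3d3d3d3d93d3d3d3d3e7u7u7gAAAACZmZmZmZmZl3d3d3d3d3d33d3d3d3d3e7u7u7uAAAAAJmZmZmZmZmXd3d3d3d3d3fd3d3d3d3d7u7u7u4AAAAJmZmZmZmZmZd3d3d3d3d3d93d3d3d3d3u7u7u7gAAAAmZmZmZmZmZl3d3d3d3d3d3fd3d3d3d3e7u7u7uAAAACZmZmZmZmZmXd3d3d3d3d3d93d3d3d3d7u7u7u4AAAAJmZmZmZmZmZd3d3d3d3d3d33d3d3d3d7u7u7u7gAAAAmZmZmZmZmZl3d3d3d3d3d3fd3d3d3d3u7u7u7uAAAAAJmZmZmZmZmXd3d3d3d3d3dz3d3d3d3e7u7u7u4AAAAAmZmZmZmZmZd3d3d3d3d3dzMzPd3d3d7u7u7u7gAAAACZmZmZmZmZl3d3d3d3d3dzMzMzM93d3u7u7u7uAAAAAJmZVVVVVVmXd3d3d3d3dzMzMzMzMzM7u+7u7u4AAAAAmVVVVVVVVViHd3d3d3dzMzMzMzMzMzu7u7u7uwAAAABVVVVVVVVViIiId3d3dzMzMzMzMzMzO7u7u7u7VVAFVVVVVVVVVVWIiIiIh3dzMzMzMzMzMzM7u7u7u7tVVVVVVVVVVVVVVYiIiIiIiDMzMzMzMzMzMzu7u7u7u1VVVVVVVVVVVVVYiIiIiIiDMzMzMzMzMzMzO7u7u7u7VVVVVVVVVVVVVViIiIiIiDMzMzMzMzMzMzM7u7u7u7tVVVVVVVVVVVVViIiIiIiDMzMzMzMzMzMzMzu7u7u7u1VVVVVVVVVVVVWIiIiIiIMzMzMzMzMzMzMzO7u7u7u7VVVVVVVVVVVVWIiIiIiIgzMzMzMzMzMzMzM7u7u7u7tVVVVVVVVVVVWIiIiIiIiDMzMzMzMzMzMzMzu7u7u7u1VVVVVVVVVVWIiIiIiIiIMzMzMzMzMzMzMzu7u7u7u7VVVVVVVVVVWIiIiIiIiIiDMzMzMzMzMzMzO7u7u7u7tVVVVVVVVVWIiIiIiIiIiIMzMzMzMzMzMzM7u7u7u7u1VVVVVVVVWIiIiIiIiIiIgzMzMzMzMzMzMzu7u7u7u7VVVVVVVVWIiIiIiIiIiIiDMzMzMzMzMzMzu7u7u7u7tVVVVVVVWIiIiIiIiIiIiIMzMzMzMzMzNEREREREu7uxERVVVVWIiIiIiIiIiIiIiDMzzMzMzEREREREREREREERERERWIiIiIiIiIiIiIiBzMzMzMzEREREREREREREQREREREREYiIiIiIiIgRERHMzMzMzMRERERERERERERBEREREREREREREREREREREczMzMzMREREREREREREREERERERERERERERERERERERzMzMzMxEREREREREREREQRERERERERERERERERERERHMzMzMzERERERERERERERBERERERERERERERERERERERzMzMzEREREREREREREREERERERERERERERERERERERHMzMzMREREREREREREREQRERERERERERERERERERERHMzMzMxERERERERERERERBEREREREREREREREREREREczMzMxEREREREREREREREERERERERERERERERERERERzMzMzEREREREREREREREQRERERERERERERERERERERHMzMzERERERERERERERERBERERERERERERERERERERHMzMzMREREREREZmREREREEREREREREREREREREREREczMzMxERERERGZmZmZkREQRERERERERERERERESIiIizMzMzERERERGZmZmZmZkRBERERERERERERERIiIiIiIszMzMRERERGZmZmZmZmZkERERERERERERESIiIiIiIiLMzMzERERmZmZmZmZmZmaqEREREREREREiIiIiIiIiIizMzMxERmZmZmZmZmZmZqqqqqqqEREREiIiIiIiIiIiLMzMzMZmZmZmZmZmZmZmqqqqqqqqoRIiIiIiIiIiIiIizMzM/2ZmZmZmZmZmZmaqqqqqqqqqIiIiIiIiIiIiIiIizM//9mZmZmZmZmZmZqqqqqqqqqIiIiIiIiIiIiIiIiIv////ZmZmZmZmZmZmqqqqqqqqoiIiIiIiIiIiIiIiIi/////2ZmZmZmZmZmaqqqqqqqqiIiIiIiIiIiIiIiIiL/////9mZmZmZmZmZqqqqqqqqiIiIiIiIiIiIiIiIiIv//////ZmZmZmZmZmqqqqqqqqIiIiIiIiIiIiIiIiIi//////9mZmZmZmZmaqqqqqqqoiIiIiIiIiIiIiIiIiL///////ZmZmZmZmZqqqqqqqqiIiIiIiIiIiIiIiIiIv///////2ZmZmZmZmqqqqqqqqIiIiIiIiIiIiIiIiIi////////9mZmZmZmaqqqqqqqIiIiIiIiIiIiIiIiIiL/////////ZmZmZmZqqqqqqqoiIiIiIiIiIiIiIiIiIv/////////2ZmZmZmqqqqqqoiIiIiIiIiIiIiIiIiAAAAAAAA////9mZmZmCqqqqqqiIiIiIiIiIiIAAAAAAAAAAAAAAAAA//YAAAAKqqqqqiIiIiIiIiIgAAAAAAAAAAAAAAAAAAAAAAAAAA"/>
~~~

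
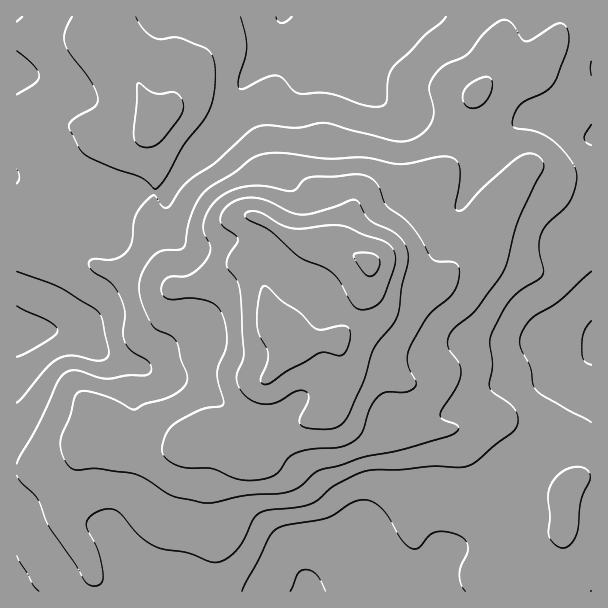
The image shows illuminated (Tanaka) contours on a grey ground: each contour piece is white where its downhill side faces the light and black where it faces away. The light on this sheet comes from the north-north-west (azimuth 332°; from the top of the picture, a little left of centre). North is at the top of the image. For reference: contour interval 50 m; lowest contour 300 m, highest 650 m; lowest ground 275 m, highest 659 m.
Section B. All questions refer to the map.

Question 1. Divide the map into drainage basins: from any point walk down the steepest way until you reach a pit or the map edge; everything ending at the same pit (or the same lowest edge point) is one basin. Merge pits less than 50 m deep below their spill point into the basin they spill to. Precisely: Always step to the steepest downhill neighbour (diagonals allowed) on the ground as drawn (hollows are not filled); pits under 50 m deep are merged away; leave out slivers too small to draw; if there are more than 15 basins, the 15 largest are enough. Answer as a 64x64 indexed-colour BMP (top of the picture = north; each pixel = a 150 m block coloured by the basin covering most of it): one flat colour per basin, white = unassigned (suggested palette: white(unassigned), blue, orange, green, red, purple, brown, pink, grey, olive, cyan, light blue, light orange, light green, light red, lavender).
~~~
<image width="64" height="64" href="data:image/bmp;base64,Qk12CAAAAAAAAHYAAAAoAAAAQAAAAEAAAAABAAQAAAAAAAAIAAATCwAAEwsAABAAAAAAAAAA////ALR3HwAOf/8ALKAsACgn1gC9Z5QAS1aMAMJ34wB/f38AIr28AM++FwDox64AeLv/AIrfmACWmP8A1bDFAFVVVVVSIiIiIiIiIiIiIiIiIiIiIiIiIiIiIiIiIiIiVVVVVVIiIiIiIiIiIiIiIiIiIiIiIiIiIiIiIiIiIiJVVVVVIiIiIiIiIiIiIiIiIiIiIiIiIiIiIiIiIiIiIlVVVVUiIiIiIiIiIiIiIiIiIiIiIiIiIiIiIiIiIiIiVVVVUiIiIiIiIiIiIiIiIiIiIiIiIiIiIiIiIiIiIiJVVVVSIiIiIiIiIiIiIiIiIiIiIiIiIiIiIiIiIiIiIlVVVSIiIiIiIiIiIiIiIiIiIiIiIiIiIiIiIiIiIiIiVVVSIiIiIiIiIiIiIiIiIiIiIiIiIiIiIiIiIiIiIiJVVVIiIiIiIiIiIiIiIiIiIiIiIiIiIiIiIiIiIiIiIlVVUiIiIiIiIiIiIiIiIiIiIiIiIiIiIiIiIiIiIiIiVVVSIiIiIiIiIiIiIiIiIiIiIiIiIiIiIiIiIiIiIiJVVVUiIiIiIiIiIiIiIiIiIiIiIiIiIiIiIiIiIiIiIlVVVSIiIiIiIiIiIiIiIiIiIiIiIiIiIiIiIiIiIiIiVVVVIiIiIiIiIiIiIiIiIiIiIiIiIiIiIiIiIiIiJEQRERVSIiIiIiIiIiIiIiIiIiIiIiIiIiIiIiIiIiIkRBERERIiIiIRIiIiIiIiIiIiIiIiIiIiIiIiIiIiIkREERERESIREREREiIhERIiIiIiIiIiIiIiIiIiIiIkREQRERERERERERERERERERIiIiIiIiIiIiIiIiIiJERERBERERERERERERERERERERIiIiIiIiJEREQiIiREREREEREREREREREREREREREREREiIiIiJEREREREREREREQRERERERERERERERERERERERIiIiIkRERERERERERERBERERERERERERERERERERERESIiIiREREREREREREREERERERERERERERERERERERERIiIiJEREREREREREREQREREREREREREREREREREREREiIiIkRERERERERERERBERERERERERERERERERERERESIiIkREREREREREREREERERERERERERERERERERERERIiIkREREREREREREREQREREREREREREREREREREREREiRERERERERERERERERBEREREREREREREREREREREREUREREREREREREREREREERERERERERERERERERERERERREREREREREREREREREQREREREREREREREREREREREREURERERERERERERERERBERERERERERERERERERERERERREREREREREREREREREEREREREREREREREREREzEREREUREREREREREREREREQRERERERERERERERERETMRERERRERERERERERERERERBERERERERERERERERERMzEREREUREREREREREREREREERERERERERETMzERERMzMRERERREREREREREREREREQRERERERERERMzMzEREzMzERERFERERERERERERERERBEREREREREREzMzMzEzMzMREREUREREREREREREREREEREREREREREzMzMzMzMzMzERETNEREREREREREREREQRERERERERETMzMzMzMzMzMRMzM0RERERERERERERERBERERERERETMzMzMzMzMzMzMzMzREREREREREREREREERERERERERMzMzMzMzMzMzMzMzM0REREREREREREREQREREREREREzMzMzMzMzMzMzMzMzRERERERERERERERBERERERERETMzMzMzMzMzMzMzMzM0REREREREREREREERERERERERMzMzMzMzMzMzMzMzMzREREREREREREREQREREREREREzMzMzMzMzMzMzMzMzMzRERERERERERERBERERERERERMzMzMzMzMzMzMzMzMzMzREREREREREREERERERERERMzMzMzMzMzMzMzMzMzMzM0REREREREREQREREREREREzMzMzMzMzMzMzMzMzMzMzNERERERERERBERERERERETMzMzMzMzMzMzMzMzMzMzMzREREREREREERERERERERMzMzMzMzMzMzMzMzMzMzMzNEREREREREQREREREREREzMzMzMzMzMzMzMzMzMzMzM0RERERERERBERERERERETMzMzMzMzMzMzMzMzMzMzMzNEREREREREERERERERERMzMzMzMzMzMzMzMzMzMzMzM0REREREREQREREREREREzMzMzMzMzMzMzMzMzMzMzMzRERERERERBERERERERETMzMzMzMzMzMzMzMzMzMzMzM0REREREREERERERERETMzMzMzMzMzMzMzMzMzMzMzMzREREREREQRERERERERMzMzMzMzMzMzMzMzMzMzMzMzM0RERERERBERERERERMzMzMzMzMzMzMzMzMzMzMzMzMzNEREREREEREREREREzMzMzMzMzMzMzMzMzMzMzMzMzM0REREREQREREREREzMzMzMzMzMzMzMzMzMzMzMzMzMzRERERERBERERERETMzMzMzMzMzMzMzMzMzMzMzMzMzM0REREREERERERETMzMzMzMzMzMzMzMzMzMzMzMzMzMzREREREQRERERERMzMzMzMzMzMzMzMzMzMzMzMzMzMzNERERERBEREREREzMzMzMzMzMzMzMzMzMzMzMzMzMzM0RERERE"/>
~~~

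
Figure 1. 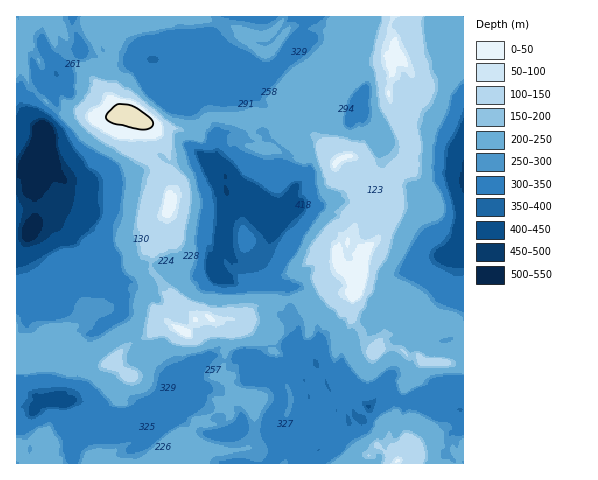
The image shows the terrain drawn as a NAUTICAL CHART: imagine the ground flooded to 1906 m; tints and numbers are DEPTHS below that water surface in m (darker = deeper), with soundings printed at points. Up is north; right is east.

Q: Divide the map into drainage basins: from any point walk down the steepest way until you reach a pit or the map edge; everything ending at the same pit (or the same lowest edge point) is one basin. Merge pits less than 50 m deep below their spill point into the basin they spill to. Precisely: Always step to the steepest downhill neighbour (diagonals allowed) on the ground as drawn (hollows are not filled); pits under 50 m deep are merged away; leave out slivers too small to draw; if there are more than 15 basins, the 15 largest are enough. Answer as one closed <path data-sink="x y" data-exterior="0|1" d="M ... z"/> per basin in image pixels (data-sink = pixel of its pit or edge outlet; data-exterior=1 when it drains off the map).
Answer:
<path data-sink="46 132" data-exterior="0" d="M17 58l-1 303 37-13 7 15 3 2 11 2 13-6 11 4 15-4 14 14 6 0 19-17 10-6 18-22 6 2 10-12-7-9-10-6-28-34 3-33 16-31 0-18-6-14 5-18-8-19-15-16-16-3-6-4-26 3-15-6-22 1-5-3-26-23-4-12z"/><path data-sink="227 192" data-exterior="0" d="M214 116l-4 0-3 8-13 11-20-7-17 1-4-2 8 11 8 19-5 18 6 14 0 18-16 31-3 33 28 34 10 6 6 8 8 0 3-2 9 3 12-2 14 1 7-3 9-11 9-3 24-4 8 0 4 4 28-18 0-6 10-9-2-19 9-5 0-4 5-5 2-9 13-8 8-12-8-3-15-35-2-12-13 4-21-24-4-2-18 2-13-10-14-7-23 4-15-5z"/><path data-sink="369 406" data-exterior="0" d="M354 291l-13 4-8 5-7 11-14 5-12-16-10-2-31 6-11 12-7 3-14-1-9 2 3 0 7 9 2 6-9 40 13 19 11 2 6 6 4 17-1 20-5 9-21 3-31-1-5-6-3 8-6 4 3 3 2 5 180 0 0-8 9-11 20 15-1 4 63-1-1-8 6-3 0-85-15-5-25-1-5-4-10 0-7-7-7-3-11 0-9 5-11-11-3-11-9-10z"/><path data-sink="463 176" data-exterior="1" d="M463 16l-68 0-5 6-1 6 6 11 0 4-1 16-2 3 1 11-4 9 0 15 20 41 3 22-14 15-4 7-4 10 2 21-10 11-4 15-12 10-10 31 0 11 2 3 26 10 8 8 7-2 7 8-3 12-3 3-15 3-6 7-1 8 6-4 11 0 7 3 7 7 10 0 5 4 25 1 10 4 5-1z"/><path data-sink="153 59" data-exterior="0" d="M365 16l-81 0-6 10-12 10-10-1-55-19-49 0-7 6-25 2-8 7-3 8 0 9 4 7-3 6 2 24-3 11 5 9 11 11 21 6 11 7 17-1 20 7 13-11 3-8 4 0 15 3 15 5 23-4 14 7 13 10 13-2 7 1-14-31-13-14 7-6 14-1 4-3 27-27 10-15 15-5z"/><path data-sink="61 400" data-exterior="0" d="M209 317l-13 2-10 13-6-2-18 22-10 6-19 17-6 0-14-14-9 4-17-4-13 6-11-2-3-2-7-15-35 12-2 2 0 90 6 1 5 11 126 0 21-26 6-1 3 3 13-18 11-4 14-10 12-13-2-7-10-13 4-13 0-11 3-7 0-15-7-9-6 0z"/><path data-sink="356 104" data-exterior="0" d="M374 34l-12 0-13 5-10 15-31 31-5 18 0 12 11 19 23 27 14-5 7 5 13 22 3 23 14 0 4 4-2-18 8-17 14-15 0-14-23-49 5-56z"/><path data-sink="56 74" data-exterior="0" d="M47 16l-20 0 3 9-1 7-13 6 0 19 10 18 4 12 22 20 9 6 22-1 15 6 26-3-22-24-14-20-10-5-10-11-4-22-5-8z"/><path data-sink="232 432" data-exterior="0" d="M238 394l-4 0-10 11 7 8-7 8-9 3-16-3-13 12-2 6 13 11 31 1 21-3 4-6 2-9-1-22-3-9-6-6z"/><path data-sink="81 49" data-exterior="0" d="M92 16l-44 0 0 2 7 4 9 11 4 22 10 11 10 5 22 29 2-31-3-7-11-12-2-11 6-9 11-1-12-5z"/><path data-sink="271 17" data-exterior="1" d="M283 16l-81 1 54 18 10 1 12-10 5-7z"/>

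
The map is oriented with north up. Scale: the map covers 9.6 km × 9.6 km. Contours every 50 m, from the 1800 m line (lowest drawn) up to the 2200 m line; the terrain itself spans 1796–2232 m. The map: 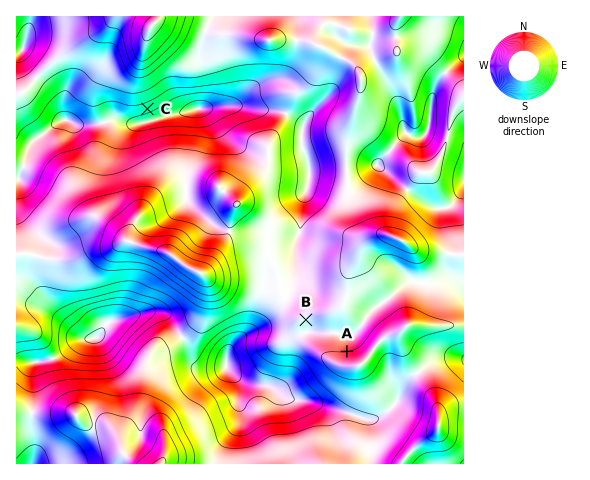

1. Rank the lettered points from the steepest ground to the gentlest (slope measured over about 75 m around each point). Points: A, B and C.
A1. C A B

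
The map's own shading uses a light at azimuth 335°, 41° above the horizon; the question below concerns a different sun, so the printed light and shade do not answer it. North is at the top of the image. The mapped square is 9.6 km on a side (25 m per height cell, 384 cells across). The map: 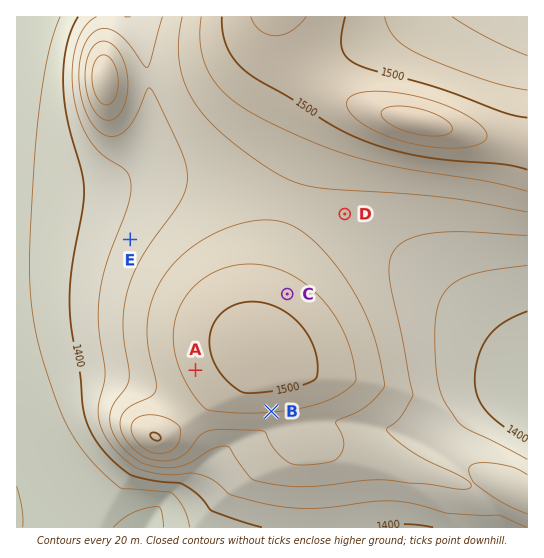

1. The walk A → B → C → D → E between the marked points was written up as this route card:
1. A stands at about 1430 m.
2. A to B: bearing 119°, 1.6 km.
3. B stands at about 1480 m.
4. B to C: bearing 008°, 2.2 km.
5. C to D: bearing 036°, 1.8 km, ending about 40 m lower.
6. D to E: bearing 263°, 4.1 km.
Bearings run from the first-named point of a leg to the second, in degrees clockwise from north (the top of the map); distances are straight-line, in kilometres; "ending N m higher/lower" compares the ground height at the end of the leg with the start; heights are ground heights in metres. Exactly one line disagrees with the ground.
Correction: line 1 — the height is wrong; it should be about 1490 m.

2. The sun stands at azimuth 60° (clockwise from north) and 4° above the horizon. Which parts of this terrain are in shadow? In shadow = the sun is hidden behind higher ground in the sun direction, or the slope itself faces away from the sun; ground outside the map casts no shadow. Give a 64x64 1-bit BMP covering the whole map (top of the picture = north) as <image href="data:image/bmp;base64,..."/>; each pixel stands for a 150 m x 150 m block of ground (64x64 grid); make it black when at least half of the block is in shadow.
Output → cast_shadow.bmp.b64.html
<image width="64" height="64" href="data:image/bmp;base64,Qk0+AgAAAAAAAD4AAAAoAAAAQAAAAEAAAAABAAEAAAAAAAACAAATCwAAEwsAAAIAAAAAAAAA////AAAAAAAAAAAAAAAABwAAAAAAAAAOAAAAAAAAAAgAAAAAAAAAAAP8AAAAAAAAB//gAAAAAAAH//AAAAAAAAf/4AAAAAAAB//gAAAAAAAD/8AAAAAAAAP/gAAAAAAAAf8AAAAAAAAB/gAAAAAAAAD4AAAAAAAAAGAAAAAAAAAAAAAAAAAAAAAAAAAAAAAAAAAAAAAAAAAAAAAAAAAAAAAAAAAAAAAAAAAAAAAAAAAAAAAAAAAAAAAAAAAAAAAAAAAAAAAAAAAAAAAAAAAAAAAAAAAAAAAAAAAAAAAAAAAAAAAAAAAAAAAAAAAAAAAAAAAAAAAAAAAAAAAAAAAAAAAAAAAAAAAAAAAAAAAAAAAAAAAAAAAAAAAAAAAAAAAAAAAAAAAAAAAAAAAAAAAAAAAAAAAAAAAAAAAAAAAAAAAAAAAAAAAAAAAAAAAAAAAAAAAAAAAAAAAAAAAAAAAAAAAAAAAAAAAAAAAAAAAAAAAAAAAAAAAAAAAAAAAAAAAAAwAAAAAHgAA/wAAAAA/AAH/gAAAAD4AA/+AAAAAAAAB/4AAAAAAAAH/gAAAAAAAAf+AAAAAAAAA/4AAAAAAAAD/AAAAAAAAAH8AAAAAAAAAPwAAAAAAAAA/AAAAAAAAAB4AAAAAAAAADgAAAAAAAAAEAAAAAAAAAAAAAAAAAAAAAAAAAAAAAAA=="/>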